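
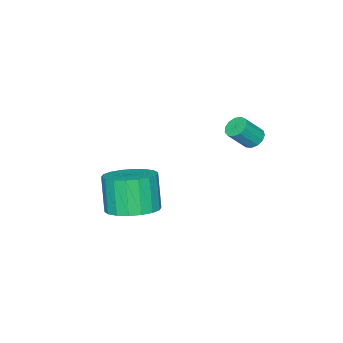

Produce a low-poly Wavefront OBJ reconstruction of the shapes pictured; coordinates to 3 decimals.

v 0.587 1.734 0.825
v 0.818 1.411 0.504
v 1.484 1.063 1.335
v 1.253 1.386 1.655
v 0.965 1.658 0.49
v 1.63 1.31 1.321
v 0.992 1.929 0.582
v 1.657 1.58 1.413
v 0.89 2.138 0.751
v 1.555 1.79 1.582
v 0.692 2.219 0.944
v 1.358 1.87 1.775
v 0.461 2.146 1.098
v 1.127 1.797 1.929
v 0.27 1.942 1.166
v 0.936 1.594 1.997
v 0.18 1.672 1.125
v 0.845 1.324 1.956
v 0.219 1.422 0.989
v 0.884 1.074 1.82
v 0.375 1.271 0.801
v 1.04 0.923 1.631
v 0.598 1.267 0.62
v 1.264 0.919 1.451
v 2.549 -2.495 -3.953
v 3.437 -1.966 -3.578
v 3.04 -2.436 -1.972
v 2.151 -2.965 -2.347
v 3.091 -1.621 -3.563
v 2.693 -2.091 -1.957
v 2.637 -1.449 -3.625
v 2.239 -1.919 -2.019
v 2.165 -1.484 -3.752
v 1.767 -1.954 -2.146
v 1.77 -1.719 -3.919
v 1.372 -2.19 -2.313
v 1.529 -2.108 -4.092
v 1.131 -2.579 -2.487
v 1.49 -2.574 -4.239
v 1.092 -3.044 -2.633
v 1.66 -3.024 -4.328
v 1.263 -3.494 -2.722
v 2.007 -3.369 -4.343
v 1.609 -3.839 -2.737
v 2.461 -3.541 -4.281
v 2.063 -4.011 -2.675
v 2.933 -3.506 -4.154
v 2.535 -3.976 -2.548
v 3.328 -3.27 -3.987
v 2.93 -3.741 -2.381
v 3.569 -2.881 -3.813
v 3.171 -3.352 -2.208
v 3.608 -2.416 -3.667
v 3.21 -2.886 -2.061
f 2 1 5
f 2 5 3
f 3 5 6
f 3 6 4
f 5 1 7
f 5 7 6
f 6 7 8
f 6 8 4
f 7 1 9
f 7 9 8
f 8 9 10
f 8 10 4
f 9 1 11
f 9 11 10
f 10 11 12
f 10 12 4
f 11 1 13
f 11 13 12
f 12 13 14
f 12 14 4
f 13 1 15
f 13 15 14
f 14 15 16
f 14 16 4
f 15 1 17
f 15 17 16
f 16 17 18
f 16 18 4
f 17 1 19
f 17 19 18
f 18 19 20
f 18 20 4
f 19 1 21
f 19 21 20
f 20 21 22
f 20 22 4
f 21 1 23
f 21 23 22
f 22 23 24
f 22 24 4
f 23 1 2
f 23 2 24
f 24 2 3
f 24 3 4
f 26 25 29
f 26 29 27
f 27 29 30
f 27 30 28
f 29 25 31
f 29 31 30
f 30 31 32
f 30 32 28
f 31 25 33
f 31 33 32
f 32 33 34
f 32 34 28
f 33 25 35
f 33 35 34
f 34 35 36
f 34 36 28
f 35 25 37
f 35 37 36
f 36 37 38
f 36 38 28
f 37 25 39
f 37 39 38
f 38 39 40
f 38 40 28
f 39 25 41
f 39 41 40
f 40 41 42
f 40 42 28
f 41 25 43
f 41 43 42
f 42 43 44
f 42 44 28
f 43 25 45
f 43 45 44
f 44 45 46
f 44 46 28
f 45 25 47
f 45 47 46
f 46 47 48
f 46 48 28
f 47 25 49
f 47 49 48
f 48 49 50
f 48 50 28
f 49 25 51
f 49 51 50
f 50 51 52
f 50 52 28
f 51 25 53
f 51 53 52
f 52 53 54
f 52 54 28
f 53 25 26
f 53 26 54
f 54 26 27
f 54 27 28



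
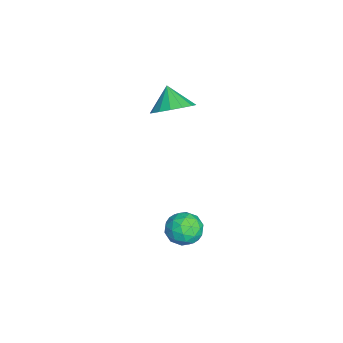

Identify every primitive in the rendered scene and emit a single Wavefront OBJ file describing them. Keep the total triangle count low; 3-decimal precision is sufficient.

v -2.612 2.687 0.181
v -1.881 2.613 0.767
v -3.328 2.413 1.039
v -2.021 3.078 0.798
v -2.32 3.438 0.665
v -2.696 3.597 0.401
v -3.051 3.512 0.079
v -3.288 3.206 -0.216
v -3.344 2.761 -0.405
v -3.204 2.296 -0.436
v -2.905 1.936 -0.303
v -2.528 1.777 -0.039
v -2.174 1.862 0.283
v -1.937 2.168 0.578
v 2.621 3.84 -3.109
v 3.141 3.378 -2.716
v 1.639 3.182 -2.584
v 2.159 2.72 -2.191
v 2.077 3.489 -1.99
v 2.684 3.895 -2.314
v 2.096 2.665 -2.986
v 2.703 3.071 -3.31
v 2.817 2.651 -2.64
v 2.805 3.161 -2.024
v 1.975 3.399 -3.276
v 1.963 3.909 -2.66
v 2.967 3.667 -2.959
v 1.813 2.893 -2.341
v 1.765 3.345 -2.223
v 2.07 3.074 -1.992
v 2.698 3.971 -2.722
v 3.004 3.699 -2.491
v 2.378 3.764 -2.065
v 1.776 2.861 -2.809
v 2.082 2.589 -2.578
v 2.71 3.486 -3.308
v 3.015 3.215 -3.077
v 2.402 2.796 -3.235
v 3.082 2.968 -2.683
v 2.505 2.581 -2.374
v 2.468 2.549 -2.841
v 2.825 2.788 -3.032
v 3.075 3.267 -2.321
v 2.498 2.881 -2.013
v 2.45 3.333 -1.894
v 2.806 3.571 -2.085
v 2.884 2.84 -2.276
v 2.282 3.679 -3.287
v 1.705 3.293 -2.979
v 1.974 2.989 -3.215
v 2.33 3.227 -3.406
v 2.275 3.979 -2.926
v 1.698 3.592 -2.617
v 1.955 3.772 -2.268
v 2.312 4.011 -2.459
v 1.896 3.72 -3.024
f 2 1 4
f 2 4 3
f 4 1 5
f 4 5 3
f 5 1 6
f 5 6 3
f 6 1 7
f 6 7 3
f 7 1 8
f 7 8 3
f 8 1 9
f 8 9 3
f 9 1 10
f 9 10 3
f 10 1 11
f 10 11 3
f 11 1 12
f 11 12 3
f 12 1 13
f 12 13 3
f 13 1 14
f 13 14 3
f 14 1 2
f 14 2 3
f 15 52 31
f 52 26 55
f 31 55 20
f 52 55 31
f 15 31 27
f 31 20 32
f 27 32 16
f 31 32 27
f 15 27 36
f 27 16 37
f 36 37 22
f 27 37 36
f 15 36 48
f 36 22 51
f 48 51 25
f 36 51 48
f 15 48 52
f 48 25 56
f 52 56 26
f 48 56 52
f 16 32 43
f 32 20 46
f 43 46 24
f 32 46 43
f 20 55 33
f 55 26 54
f 33 54 19
f 55 54 33
f 26 56 53
f 56 25 49
f 53 49 17
f 56 49 53
f 25 51 50
f 51 22 38
f 50 38 21
f 51 38 50
f 22 37 42
f 37 16 39
f 42 39 23
f 37 39 42
f 18 44 30
f 44 24 45
f 30 45 19
f 44 45 30
f 18 30 28
f 30 19 29
f 28 29 17
f 30 29 28
f 18 28 35
f 28 17 34
f 35 34 21
f 28 34 35
f 18 35 40
f 35 21 41
f 40 41 23
f 35 41 40
f 18 40 44
f 40 23 47
f 44 47 24
f 40 47 44
f 19 45 33
f 45 24 46
f 33 46 20
f 45 46 33
f 17 29 53
f 29 19 54
f 53 54 26
f 29 54 53
f 21 34 50
f 34 17 49
f 50 49 25
f 34 49 50
f 23 41 42
f 41 21 38
f 42 38 22
f 41 38 42
f 24 47 43
f 47 23 39
f 43 39 16
f 47 39 43



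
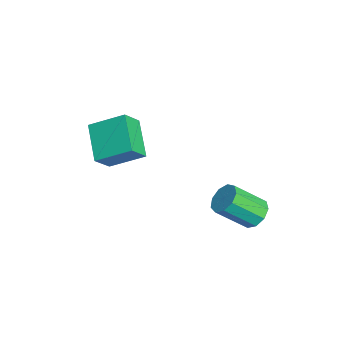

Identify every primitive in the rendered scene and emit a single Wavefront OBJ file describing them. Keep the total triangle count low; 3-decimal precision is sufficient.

v 2.921 3.213 0.3
v 3.621 3.098 0.172
v 3.618 1.832 1.292
v 2.919 1.947 1.42
v 3.568 3.422 0.539
v 3.565 2.157 1.658
v 3.212 3.649 0.794
v 3.21 2.383 1.913
v 2.721 3.671 0.818
v 2.718 2.406 1.938
v 2.323 3.479 0.6
v 2.321 2.214 1.72
v 2.206 3.163 0.241
v 2.203 1.897 1.361
v 2.423 2.869 -0.089
v 2.42 1.604 1.03
v 2.873 2.737 -0.238
v 2.87 1.471 0.882
v 3.346 2.827 -0.135
v 3.343 1.561 0.985
v -2.967 -1.962 1.261
v -2.539 -0.525 2.062
v -1.359 -1.909 0.307
v -0.931 -0.472 1.108
v -2.429 -2.608 2.132
v -2.001 -1.171 2.933
v -0.821 -2.555 1.178
v -0.393 -1.118 1.979
f 2 1 5
f 2 5 3
f 3 5 6
f 3 6 4
f 5 1 7
f 5 7 6
f 6 7 8
f 6 8 4
f 7 1 9
f 7 9 8
f 8 9 10
f 8 10 4
f 9 1 11
f 9 11 10
f 10 11 12
f 10 12 4
f 11 1 13
f 11 13 12
f 12 13 14
f 12 14 4
f 13 1 15
f 13 15 14
f 14 15 16
f 14 16 4
f 15 1 17
f 15 17 16
f 16 17 18
f 16 18 4
f 17 1 19
f 17 19 18
f 18 19 20
f 18 20 4
f 19 1 2
f 19 2 20
f 20 2 3
f 20 3 4
f 22 24 21
f 25 22 21
f 21 24 23
f 23 25 21
f 22 28 24
f 26 22 25
f 26 28 22
f 24 28 23
f 27 25 23
f 23 28 27
f 27 26 25
f 28 26 27



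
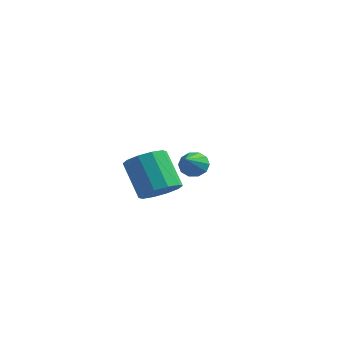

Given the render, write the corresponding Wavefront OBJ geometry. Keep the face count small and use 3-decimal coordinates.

v -0.793 2.787 -2.478
v -0.079 2.787 -2.791
v -0.287 1.173 -1.322
v -0.071 3.07 -2.401
v -0.338 3.244 -2.04
v -0.78 3.244 -1.846
v -1.227 3.07 -1.894
v -1.508 2.787 -2.165
v -1.516 2.505 -2.556
v -1.249 2.33 -2.917
v -0.807 2.33 -3.11
v -0.36 2.505 -3.062
v 1.341 -3.55 -1.073
v 2.188 -3.369 -0.479
v 0.926 -2.729 1.126
v 0.079 -2.91 0.533
v 2.051 -2.824 -0.804
v 0.788 -2.184 0.801
v 1.642 -2.557 -1.232
v 0.38 -1.917 0.373
v 1.119 -2.669 -1.599
v -0.143 -2.029 0.006
v 0.681 -3.118 -1.765
v -0.582 -2.478 -0.16
v 0.494 -3.731 -1.666
v -0.768 -3.091 -0.061
v 0.632 -4.276 -1.341
v -0.631 -3.636 0.264
v 1.04 -4.543 -0.913
v -0.222 -3.903 0.692
v 1.563 -4.431 -0.546
v 0.301 -3.791 1.059
v 2.002 -3.982 -0.38
v 0.739 -3.342 1.225
f 2 1 4
f 2 4 3
f 4 1 5
f 4 5 3
f 5 1 6
f 5 6 3
f 6 1 7
f 6 7 3
f 7 1 8
f 7 8 3
f 8 1 9
f 8 9 3
f 9 1 10
f 9 10 3
f 10 1 11
f 10 11 3
f 11 1 12
f 11 12 3
f 12 1 2
f 12 2 3
f 14 13 17
f 14 17 15
f 15 17 18
f 15 18 16
f 17 13 19
f 17 19 18
f 18 19 20
f 18 20 16
f 19 13 21
f 19 21 20
f 20 21 22
f 20 22 16
f 21 13 23
f 21 23 22
f 22 23 24
f 22 24 16
f 23 13 25
f 23 25 24
f 24 25 26
f 24 26 16
f 25 13 27
f 25 27 26
f 26 27 28
f 26 28 16
f 27 13 29
f 27 29 28
f 28 29 30
f 28 30 16
f 29 13 31
f 29 31 30
f 30 31 32
f 30 32 16
f 31 13 33
f 31 33 32
f 32 33 34
f 32 34 16
f 33 13 14
f 33 14 34
f 34 14 15
f 34 15 16



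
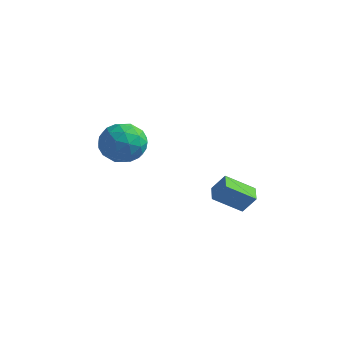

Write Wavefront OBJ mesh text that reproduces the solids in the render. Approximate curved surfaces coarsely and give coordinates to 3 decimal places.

v 0.324 -1.935 1.827
v 0.888 -1.712 2.671
v 1.246 -0.974 0.958
v 1.81 -0.751 1.803
v 0.89 -2.649 1.637
v 1.454 -2.426 2.482
v 1.812 -1.688 0.769
v 2.376 -1.465 1.613
v -4.887 -2.814 3.665
v -4.125 -2.036 3.217
v -3.435 -3.844 4.343
v -2.673 -3.066 3.895
v -3.359 -2.763 4.802
v -4.256 -2.126 4.384
v -3.304 -3.754 3.176
v -4.201 -3.117 2.758
v -3.147 -2.617 2.914
v -3.181 -2.004 3.919
v -4.379 -3.876 3.641
v -4.413 -3.263 4.646
v -4.634 -2.334 3.382
v -2.926 -3.546 4.178
v -3.329 -3.367 4.712
v -2.882 -2.91 4.448
v -4.711 -2.387 4.067
v -4.263 -1.93 3.804
v -3.812 -2.357 4.736
v -3.297 -3.95 3.756
v -2.849 -3.493 3.493
v -4.678 -2.97 3.112
v -4.231 -2.513 2.848
v -3.748 -3.523 2.824
v -3.611 -2.219 2.94
v -2.757 -2.824 3.339
v -3.128 -3.229 2.916
v -3.655 -2.855 2.67
v -3.631 -1.858 3.531
v -2.777 -2.464 3.929
v -3.18 -2.286 4.463
v -3.708 -1.911 4.217
v -3.056 -2.2 3.353
v -4.783 -3.416 3.631
v -3.929 -4.022 4.029
v -3.852 -3.969 3.343
v -4.38 -3.594 3.097
v -4.803 -3.056 4.221
v -3.949 -3.661 4.62
v -3.905 -3.025 4.89
v -4.432 -2.651 4.644
v -4.504 -3.68 4.207
f 2 4 1
f 5 2 1
f 1 4 3
f 3 5 1
f 2 8 4
f 6 2 5
f 6 8 2
f 4 8 3
f 7 5 3
f 3 8 7
f 7 6 5
f 8 6 7
f 9 46 25
f 46 20 49
f 25 49 14
f 46 49 25
f 9 25 21
f 25 14 26
f 21 26 10
f 25 26 21
f 9 21 30
f 21 10 31
f 30 31 16
f 21 31 30
f 9 30 42
f 30 16 45
f 42 45 19
f 30 45 42
f 9 42 46
f 42 19 50
f 46 50 20
f 42 50 46
f 10 26 37
f 26 14 40
f 37 40 18
f 26 40 37
f 14 49 27
f 49 20 48
f 27 48 13
f 49 48 27
f 20 50 47
f 50 19 43
f 47 43 11
f 50 43 47
f 19 45 44
f 45 16 32
f 44 32 15
f 45 32 44
f 16 31 36
f 31 10 33
f 36 33 17
f 31 33 36
f 12 38 24
f 38 18 39
f 24 39 13
f 38 39 24
f 12 24 22
f 24 13 23
f 22 23 11
f 24 23 22
f 12 22 29
f 22 11 28
f 29 28 15
f 22 28 29
f 12 29 34
f 29 15 35
f 34 35 17
f 29 35 34
f 12 34 38
f 34 17 41
f 38 41 18
f 34 41 38
f 13 39 27
f 39 18 40
f 27 40 14
f 39 40 27
f 11 23 47
f 23 13 48
f 47 48 20
f 23 48 47
f 15 28 44
f 28 11 43
f 44 43 19
f 28 43 44
f 17 35 36
f 35 15 32
f 36 32 16
f 35 32 36
f 18 41 37
f 41 17 33
f 37 33 10
f 41 33 37



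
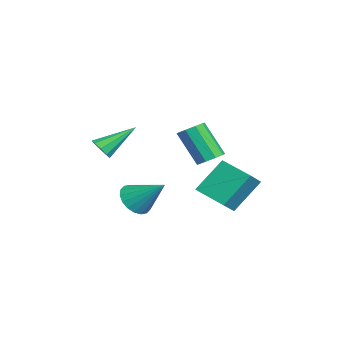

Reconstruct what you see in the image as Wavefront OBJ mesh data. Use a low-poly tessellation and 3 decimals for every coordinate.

v 0.105 -3.406 0.021
v 0.719 -3.133 -0.082
v -0.425 -1.754 1.239
v 0.423 -2.987 -0.41
v -0.022 -3.037 -0.535
v -0.408 -3.26 -0.4
v -0.553 -3.552 -0.068
v -0.39 -3.775 0.306
v 0.004 -3.826 0.547
v 0.446 -3.68 0.542
v 0.728 -3.407 0.294
v -1.421 1.848 -1.266
v -0.725 1.567 -1.147
v -1.422 0.612 0.684
v -2.119 0.892 0.566
v -0.77 2.033 -0.921
v -1.467 1.078 0.91
v -1.12 2.412 -0.856
v -1.817 1.457 0.975
v -1.61 2.527 -0.983
v -2.308 1.572 0.848
v -2.013 2.324 -1.242
v -2.71 1.369 0.589
v -2.138 1.898 -1.512
v -2.836 0.943 0.319
v -1.928 1.449 -1.667
v -2.626 0.493 0.164
v -1.481 1.186 -1.634
v -2.179 0.23 0.197
v -1.006 1.232 -1.428
v -1.703 0.277 0.403
v 0.301 1.531 -2.968
v 1.256 0.979 -2.19
v -0.289 2.814 -1.334
v 0.666 2.262 -0.556
v 1.474 2.778 -3.524
v 2.429 2.226 -2.746
v 0.884 4.061 -1.89
v 1.839 3.509 -1.112
v 2.305 -1.822 -2.376
v 3.135 -1.904 -2.852
v 3.155 -0.498 -1.124
v 2.939 -1.584 -3.057
v 2.617 -1.312 -3.127
v 2.234 -1.14 -3.048
v 1.865 -1.103 -2.836
v 1.583 -1.209 -2.533
v 1.444 -1.436 -2.199
v 1.476 -1.739 -1.9
v 1.671 -2.059 -1.695
v 1.993 -2.332 -1.625
v 2.376 -2.503 -1.704
v 2.745 -2.54 -1.916
v 3.027 -2.434 -2.219
v 3.166 -2.207 -2.553
f 2 1 4
f 2 4 3
f 4 1 5
f 4 5 3
f 5 1 6
f 5 6 3
f 6 1 7
f 6 7 3
f 7 1 8
f 7 8 3
f 8 1 9
f 8 9 3
f 9 1 10
f 9 10 3
f 10 1 11
f 10 11 3
f 11 1 2
f 11 2 3
f 13 12 16
f 13 16 14
f 14 16 17
f 14 17 15
f 16 12 18
f 16 18 17
f 17 18 19
f 17 19 15
f 18 12 20
f 18 20 19
f 19 20 21
f 19 21 15
f 20 12 22
f 20 22 21
f 21 22 23
f 21 23 15
f 22 12 24
f 22 24 23
f 23 24 25
f 23 25 15
f 24 12 26
f 24 26 25
f 25 26 27
f 25 27 15
f 26 12 28
f 26 28 27
f 27 28 29
f 27 29 15
f 28 12 30
f 28 30 29
f 29 30 31
f 29 31 15
f 30 12 13
f 30 13 31
f 31 13 14
f 31 14 15
f 33 35 32
f 36 33 32
f 32 35 34
f 34 36 32
f 33 39 35
f 37 33 36
f 37 39 33
f 35 39 34
f 38 36 34
f 34 39 38
f 38 37 36
f 39 37 38
f 41 40 43
f 41 43 42
f 43 40 44
f 43 44 42
f 44 40 45
f 44 45 42
f 45 40 46
f 45 46 42
f 46 40 47
f 46 47 42
f 47 40 48
f 47 48 42
f 48 40 49
f 48 49 42
f 49 40 50
f 49 50 42
f 50 40 51
f 50 51 42
f 51 40 52
f 51 52 42
f 52 40 53
f 52 53 42
f 53 40 54
f 53 54 42
f 54 40 55
f 54 55 42
f 55 40 41
f 55 41 42



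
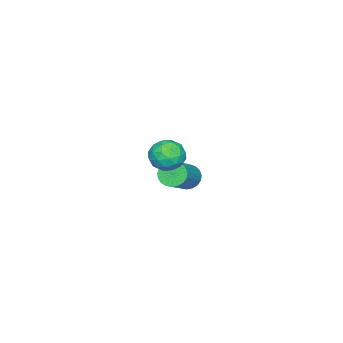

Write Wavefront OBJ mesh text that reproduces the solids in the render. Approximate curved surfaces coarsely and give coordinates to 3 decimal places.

v -2.422 -2.493 -4.521
v -2.039 -2.864 -5.019
v -0.416 -2.699 -3.898
v -0.798 -2.327 -3.399
v -2.004 -2.578 -5.113
v -0.38 -2.412 -3.992
v -2.04 -2.276 -5.105
v -0.417 -2.111 -3.983
v -2.143 -2.013 -4.995
v -0.52 -1.847 -3.873
v -2.294 -1.832 -4.803
v -0.67 -1.667 -3.682
v -2.467 -1.765 -4.563
v -0.843 -1.6 -3.441
v -2.632 -1.824 -4.315
v -1.008 -1.659 -3.194
v -2.761 -1.999 -4.103
v -1.137 -1.834 -2.981
v -2.831 -2.259 -3.963
v -1.207 -2.094 -2.841
v -2.83 -2.56 -3.92
v -1.207 -2.394 -2.798
v -2.759 -2.848 -3.98
v -1.136 -2.683 -2.858
v -2.63 -3.076 -4.134
v -1.006 -2.911 -3.012
v -2.464 -3.202 -4.355
v -0.841 -3.037 -3.233
v -2.291 -3.206 -4.604
v -0.668 -3.041 -3.483
v -2.141 -3.086 -4.84
v -0.518 -2.921 -3.718
v 3.676 0.651 1.586
v 4.223 0.76 0.914
v 3.317 -0.62 1.086
v 3.864 -0.511 0.414
v 4.18 -0.617 1.221
v 4.401 0.168 1.53
v 3.139 -0.028 0.47
v 3.36 0.757 0.779
v 3.89 0.341 0.225
v 4.534 -0.023 0.689
v 3.006 0.163 1.311
v 3.65 -0.201 1.775
v 3.981 0.817 1.294
v 3.559 -0.677 0.706
v 3.745 -0.74 1.181
v 4.066 -0.675 0.786
v 4.086 0.469 1.656
v 4.407 0.534 1.261
v 4.382 -0.276 1.441
v 3.133 -0.394 0.739
v 3.454 -0.329 0.344
v 3.474 0.815 1.214
v 3.795 0.88 0.819
v 3.158 0.416 0.559
v 4.107 0.635 0.494
v 3.896 -0.112 0.2
v 3.47 0.171 0.233
v 3.6 0.633 0.414
v 4.485 0.421 0.767
v 4.274 -0.326 0.473
v 4.46 -0.389 0.947
v 4.59 0.073 1.128
v 4.29 0.174 0.361
v 3.266 0.466 1.527
v 3.055 -0.281 1.233
v 2.95 0.067 0.872
v 3.08 0.529 1.053
v 3.644 0.252 1.8
v 3.433 -0.495 1.506
v 3.94 -0.493 1.586
v 4.07 -0.031 1.767
v 3.25 -0.034 1.639
f 2 1 5
f 2 5 3
f 3 5 6
f 3 6 4
f 5 1 7
f 5 7 6
f 6 7 8
f 6 8 4
f 7 1 9
f 7 9 8
f 8 9 10
f 8 10 4
f 9 1 11
f 9 11 10
f 10 11 12
f 10 12 4
f 11 1 13
f 11 13 12
f 12 13 14
f 12 14 4
f 13 1 15
f 13 15 14
f 14 15 16
f 14 16 4
f 15 1 17
f 15 17 16
f 16 17 18
f 16 18 4
f 17 1 19
f 17 19 18
f 18 19 20
f 18 20 4
f 19 1 21
f 19 21 20
f 20 21 22
f 20 22 4
f 21 1 23
f 21 23 22
f 22 23 24
f 22 24 4
f 23 1 25
f 23 25 24
f 24 25 26
f 24 26 4
f 25 1 27
f 25 27 26
f 26 27 28
f 26 28 4
f 27 1 29
f 27 29 28
f 28 29 30
f 28 30 4
f 29 1 31
f 29 31 30
f 30 31 32
f 30 32 4
f 31 1 2
f 31 2 32
f 32 2 3
f 32 3 4
f 33 70 49
f 70 44 73
f 49 73 38
f 70 73 49
f 33 49 45
f 49 38 50
f 45 50 34
f 49 50 45
f 33 45 54
f 45 34 55
f 54 55 40
f 45 55 54
f 33 54 66
f 54 40 69
f 66 69 43
f 54 69 66
f 33 66 70
f 66 43 74
f 70 74 44
f 66 74 70
f 34 50 61
f 50 38 64
f 61 64 42
f 50 64 61
f 38 73 51
f 73 44 72
f 51 72 37
f 73 72 51
f 44 74 71
f 74 43 67
f 71 67 35
f 74 67 71
f 43 69 68
f 69 40 56
f 68 56 39
f 69 56 68
f 40 55 60
f 55 34 57
f 60 57 41
f 55 57 60
f 36 62 48
f 62 42 63
f 48 63 37
f 62 63 48
f 36 48 46
f 48 37 47
f 46 47 35
f 48 47 46
f 36 46 53
f 46 35 52
f 53 52 39
f 46 52 53
f 36 53 58
f 53 39 59
f 58 59 41
f 53 59 58
f 36 58 62
f 58 41 65
f 62 65 42
f 58 65 62
f 37 63 51
f 63 42 64
f 51 64 38
f 63 64 51
f 35 47 71
f 47 37 72
f 71 72 44
f 47 72 71
f 39 52 68
f 52 35 67
f 68 67 43
f 52 67 68
f 41 59 60
f 59 39 56
f 60 56 40
f 59 56 60
f 42 65 61
f 65 41 57
f 61 57 34
f 65 57 61



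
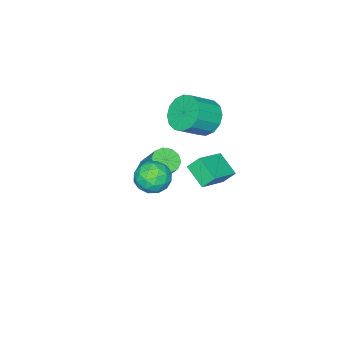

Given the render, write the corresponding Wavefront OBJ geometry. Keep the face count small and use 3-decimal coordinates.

v 0.295 -0.013 1.535
v 0.639 0.496 1.122
v 0.869 1.582 2.652
v 0.525 1.073 3.065
v 0.192 0.592 1.121
v 0.422 1.678 2.651
v -0.216 0.457 1.278
v 0.014 1.543 2.808
v -0.429 0.142 1.534
v -0.198 1.229 3.063
v -0.365 -0.231 1.789
v -0.135 0.855 3.319
v -0.049 -0.522 1.948
v 0.181 0.564 3.478
v 0.398 -0.618 1.949
v 0.628 0.468 3.479
v 0.806 -0.483 1.792
v 1.036 0.603 3.322
v 1.018 -0.169 1.537
v 1.249 0.918 3.066
v 0.955 0.205 1.281
v 1.185 1.291 2.811
v -3.938 0.075 -0.586
v -4.264 0.598 0.137
v -3.626 1.268 -1.309
v -3.952 1.792 -0.587
v -2.248 0.088 0.167
v -2.574 0.612 0.889
v -1.936 1.282 -0.557
v -2.262 1.805 0.166
v 2.564 3.009 3.993
v 3.067 2.68 3.262
v 2.593 1.62 4.638
v 3.096 1.291 3.907
v 3.488 1.904 4.513
v 3.469 2.762 4.115
v 2.191 1.538 3.785
v 2.172 2.396 3.387
v 2.836 1.771 3.134
v 3.638 1.997 3.583
v 2.022 2.303 4.317
v 2.824 2.529 4.766
v 2.813 2.966 3.571
v 2.847 1.334 4.329
v 3.077 1.694 4.685
v 3.373 1.5 4.255
v 3.049 3.014 4.072
v 3.345 2.821 3.642
v 3.592 2.365 4.378
v 2.315 1.479 4.258
v 2.611 1.286 3.828
v 2.287 2.8 3.645
v 2.583 2.606 3.215
v 2.068 1.935 3.522
v 2.973 2.239 3.066
v 2.99 1.423 3.445
v 2.458 1.568 3.373
v 2.447 2.072 3.139
v 3.444 2.372 3.33
v 3.461 1.555 3.709
v 3.691 1.915 4.065
v 3.68 2.42 3.831
v 3.308 1.837 3.255
v 2.199 2.745 4.191
v 2.216 1.928 4.57
v 1.98 1.88 4.069
v 1.969 2.385 3.835
v 2.67 2.877 4.455
v 2.687 2.061 4.834
v 3.213 2.228 4.761
v 3.202 2.732 4.527
v 2.352 2.463 4.645
v -3.261 0.45 3.441
v -2.816 -0.066 2.603
v -1.595 -0.505 3.52
v -2.039 0.01 4.359
v -2.611 0.454 2.578
v -1.39 0.015 3.496
v -2.58 0.972 2.785
v -1.359 0.533 3.703
v -2.732 1.351 3.168
v -1.51 0.911 4.086
v -3.025 1.488 3.624
v -1.803 1.048 4.542
v -3.381 1.346 4.031
v -2.16 0.907 4.949
v -3.705 0.965 4.28
v -2.484 0.526 5.197
v -3.91 0.445 4.304
v -2.689 0.006 5.222
v -3.941 -0.073 4.097
v -2.72 -0.512 5.015
v -3.79 -0.451 3.714
v -2.568 -0.891 4.632
v -3.497 -0.588 3.258
v -2.275 -1.028 4.176
v -3.14 -0.447 2.851
v -1.919 -0.886 3.769
f 2 1 5
f 2 5 3
f 3 5 6
f 3 6 4
f 5 1 7
f 5 7 6
f 6 7 8
f 6 8 4
f 7 1 9
f 7 9 8
f 8 9 10
f 8 10 4
f 9 1 11
f 9 11 10
f 10 11 12
f 10 12 4
f 11 1 13
f 11 13 12
f 12 13 14
f 12 14 4
f 13 1 15
f 13 15 14
f 14 15 16
f 14 16 4
f 15 1 17
f 15 17 16
f 16 17 18
f 16 18 4
f 17 1 19
f 17 19 18
f 18 19 20
f 18 20 4
f 19 1 21
f 19 21 20
f 20 21 22
f 20 22 4
f 21 1 2
f 21 2 22
f 22 2 3
f 22 3 4
f 24 26 23
f 27 24 23
f 23 26 25
f 25 27 23
f 24 30 26
f 28 24 27
f 28 30 24
f 26 30 25
f 29 27 25
f 25 30 29
f 29 28 27
f 30 28 29
f 31 68 47
f 68 42 71
f 47 71 36
f 68 71 47
f 31 47 43
f 47 36 48
f 43 48 32
f 47 48 43
f 31 43 52
f 43 32 53
f 52 53 38
f 43 53 52
f 31 52 64
f 52 38 67
f 64 67 41
f 52 67 64
f 31 64 68
f 64 41 72
f 68 72 42
f 64 72 68
f 32 48 59
f 48 36 62
f 59 62 40
f 48 62 59
f 36 71 49
f 71 42 70
f 49 70 35
f 71 70 49
f 42 72 69
f 72 41 65
f 69 65 33
f 72 65 69
f 41 67 66
f 67 38 54
f 66 54 37
f 67 54 66
f 38 53 58
f 53 32 55
f 58 55 39
f 53 55 58
f 34 60 46
f 60 40 61
f 46 61 35
f 60 61 46
f 34 46 44
f 46 35 45
f 44 45 33
f 46 45 44
f 34 44 51
f 44 33 50
f 51 50 37
f 44 50 51
f 34 51 56
f 51 37 57
f 56 57 39
f 51 57 56
f 34 56 60
f 56 39 63
f 60 63 40
f 56 63 60
f 35 61 49
f 61 40 62
f 49 62 36
f 61 62 49
f 33 45 69
f 45 35 70
f 69 70 42
f 45 70 69
f 37 50 66
f 50 33 65
f 66 65 41
f 50 65 66
f 39 57 58
f 57 37 54
f 58 54 38
f 57 54 58
f 40 63 59
f 63 39 55
f 59 55 32
f 63 55 59
f 74 73 77
f 74 77 75
f 75 77 78
f 75 78 76
f 77 73 79
f 77 79 78
f 78 79 80
f 78 80 76
f 79 73 81
f 79 81 80
f 80 81 82
f 80 82 76
f 81 73 83
f 81 83 82
f 82 83 84
f 82 84 76
f 83 73 85
f 83 85 84
f 84 85 86
f 84 86 76
f 85 73 87
f 85 87 86
f 86 87 88
f 86 88 76
f 87 73 89
f 87 89 88
f 88 89 90
f 88 90 76
f 89 73 91
f 89 91 90
f 90 91 92
f 90 92 76
f 91 73 93
f 91 93 92
f 92 93 94
f 92 94 76
f 93 73 95
f 93 95 94
f 94 95 96
f 94 96 76
f 95 73 97
f 95 97 96
f 96 97 98
f 96 98 76
f 97 73 74
f 97 74 98
f 98 74 75
f 98 75 76



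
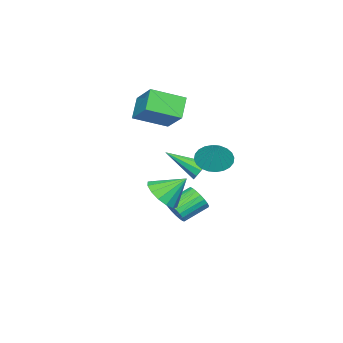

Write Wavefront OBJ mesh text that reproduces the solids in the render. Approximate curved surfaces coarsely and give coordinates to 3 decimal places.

v -3.474 -4.548 2.67
v -2.657 -3.169 3.849
v -4.765 -3.143 1.921
v -3.948 -1.764 3.1
v -2.492 -4.216 1.6
v -1.675 -2.837 2.779
v -3.783 -2.811 0.851
v -2.966 -1.432 2.03
v -0.083 1.467 -0.052
v 0.132 1.177 -0.639
v 0.423 -0.307 1.012
v 0.464 1.378 -0.462
v 0.587 1.613 -0.128
v 0.454 1.792 0.235
v 0.115 1.848 0.489
v -0.299 1.758 0.536
v -0.631 1.557 0.359
v -0.753 1.322 0.025
v -0.62 1.143 -0.338
v -0.282 1.087 -0.592
v 2.533 0.855 -0.86
v 3.314 1.562 -1.1
v 1.947 1.885 0.26
v 2.891 1.692 -1.441
v 2.373 1.598 -1.627
v 1.897 1.306 -1.607
v 1.591 0.892 -1.387
v 1.538 0.469 -1.026
v 1.752 0.149 -0.62
v 2.175 0.019 -0.278
v 2.694 0.112 -0.093
v 3.17 0.405 -0.113
v 3.475 0.819 -0.333
v 3.528 1.242 -0.694
v -1.211 -0.782 -3.928
v -0.722 -0.648 -3.284
v -1.919 0.096 -2.528
v -2.409 -0.038 -3.172
v -0.668 -0.37 -3.473
v -1.865 0.375 -2.717
v -0.708 -0.163 -3.741
v -1.905 0.582 -2.985
v -0.835 -0.063 -4.041
v -2.032 0.682 -3.285
v -1.027 -0.087 -4.322
v -2.225 0.658 -3.566
v -1.251 -0.232 -4.534
v -2.449 0.513 -3.778
v -1.469 -0.472 -4.642
v -2.666 0.273 -3.886
v -1.641 -0.765 -4.626
v -2.839 -0.02 -3.87
v -1.74 -1.062 -4.489
v -2.937 -0.317 -3.734
v -1.747 -1.31 -4.256
v -2.944 -0.565 -3.5
v -1.661 -1.467 -3.966
v -2.858 -0.722 -3.21
v -1.498 -1.506 -3.669
v -2.695 -0.761 -2.913
v -1.285 -1.419 -3.417
v -2.482 -0.674 -2.661
v -1.059 -1.223 -3.253
v -2.257 -0.478 -2.497
v -0.86 -0.95 -3.206
v -2.057 -0.205 -2.45
v 1.189 2.983 1.603
v 1.972 2.441 1.374
v 1.951 3.537 2.897
v 2.05 2.766 1.189
v 1.997 3.124 1.067
v 1.821 3.461 1.027
v 1.549 3.726 1.074
v 1.221 3.877 1.202
v 0.889 3.892 1.391
v 0.603 3.769 1.612
v 0.406 3.526 1.832
v 0.328 3.201 2.018
v 0.381 2.842 2.14
v 0.557 2.505 2.18
v 0.83 2.241 2.133
v 1.157 2.09 2.005
v 1.489 2.075 1.816
v 1.775 2.198 1.594
f 2 4 1
f 5 2 1
f 1 4 3
f 3 5 1
f 2 8 4
f 6 2 5
f 6 8 2
f 4 8 3
f 7 5 3
f 3 8 7
f 7 6 5
f 8 6 7
f 10 9 12
f 10 12 11
f 12 9 13
f 12 13 11
f 13 9 14
f 13 14 11
f 14 9 15
f 14 15 11
f 15 9 16
f 15 16 11
f 16 9 17
f 16 17 11
f 17 9 18
f 17 18 11
f 18 9 19
f 18 19 11
f 19 9 20
f 19 20 11
f 20 9 10
f 20 10 11
f 22 21 24
f 22 24 23
f 24 21 25
f 24 25 23
f 25 21 26
f 25 26 23
f 26 21 27
f 26 27 23
f 27 21 28
f 27 28 23
f 28 21 29
f 28 29 23
f 29 21 30
f 29 30 23
f 30 21 31
f 30 31 23
f 31 21 32
f 31 32 23
f 32 21 33
f 32 33 23
f 33 21 34
f 33 34 23
f 34 21 22
f 34 22 23
f 36 35 39
f 36 39 37
f 37 39 40
f 37 40 38
f 39 35 41
f 39 41 40
f 40 41 42
f 40 42 38
f 41 35 43
f 41 43 42
f 42 43 44
f 42 44 38
f 43 35 45
f 43 45 44
f 44 45 46
f 44 46 38
f 45 35 47
f 45 47 46
f 46 47 48
f 46 48 38
f 47 35 49
f 47 49 48
f 48 49 50
f 48 50 38
f 49 35 51
f 49 51 50
f 50 51 52
f 50 52 38
f 51 35 53
f 51 53 52
f 52 53 54
f 52 54 38
f 53 35 55
f 53 55 54
f 54 55 56
f 54 56 38
f 55 35 57
f 55 57 56
f 56 57 58
f 56 58 38
f 57 35 59
f 57 59 58
f 58 59 60
f 58 60 38
f 59 35 61
f 59 61 60
f 60 61 62
f 60 62 38
f 61 35 63
f 61 63 62
f 62 63 64
f 62 64 38
f 63 35 65
f 63 65 64
f 64 65 66
f 64 66 38
f 65 35 36
f 65 36 66
f 66 36 37
f 66 37 38
f 68 67 70
f 68 70 69
f 70 67 71
f 70 71 69
f 71 67 72
f 71 72 69
f 72 67 73
f 72 73 69
f 73 67 74
f 73 74 69
f 74 67 75
f 74 75 69
f 75 67 76
f 75 76 69
f 76 67 77
f 76 77 69
f 77 67 78
f 77 78 69
f 78 67 79
f 78 79 69
f 79 67 80
f 79 80 69
f 80 67 81
f 80 81 69
f 81 67 82
f 81 82 69
f 82 67 83
f 82 83 69
f 83 67 84
f 83 84 69
f 84 67 68
f 84 68 69



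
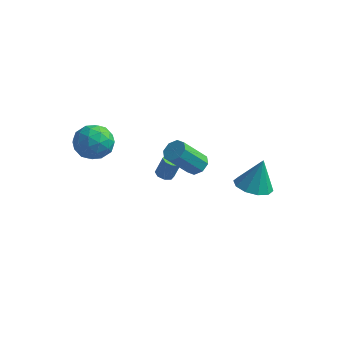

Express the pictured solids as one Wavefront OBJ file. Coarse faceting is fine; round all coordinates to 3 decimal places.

v -2.163 -2.522 2.589
v -1.176 -2.847 2.652
v -2.684 -3.973 3.268
v -1.697 -4.298 3.331
v -2.028 -3.521 3.939
v -1.707 -2.624 3.519
v -2.153 -4.196 2.401
v -1.832 -3.299 1.981
v -1.17 -3.882 2.535
v -1.093 -3.464 3.486
v -2.767 -3.356 2.434
v -2.69 -2.938 3.385
v -1.624 -2.557 2.561
v -2.236 -4.263 3.359
v -2.431 -3.806 3.717
v -1.851 -3.997 3.753
v -1.936 -2.426 3.071
v -1.356 -2.617 3.107
v -1.856 -3.013 3.864
v -2.504 -4.203 2.813
v -1.924 -4.394 2.849
v -2.009 -2.823 2.167
v -1.429 -3.014 2.203
v -2.004 -3.807 2.056
v -1.04 -3.356 2.529
v -1.346 -4.209 2.928
v -1.615 -4.149 2.382
v -1.426 -3.622 2.135
v -0.995 -3.111 3.088
v -1.301 -3.964 3.487
v -1.496 -3.507 3.844
v -1.307 -2.98 3.598
v -0.991 -3.719 3.019
v -2.559 -2.856 2.433
v -2.865 -3.709 2.832
v -2.553 -3.84 2.322
v -2.364 -3.313 2.076
v -2.514 -2.611 2.992
v -2.82 -3.464 3.391
v -2.434 -3.198 3.785
v -2.245 -2.671 3.538
v -2.869 -3.101 2.901
v -1.44 2.901 -3.751
v -1.008 3.11 -3.922
v -0.648 3.269 -2.821
v -1.08 3.059 -2.649
v -1.29 3.374 -3.868
v -0.93 3.533 -2.766
v -1.661 3.36 -3.745
v -1.3 3.519 -2.643
v -1.902 3.078 -3.626
v -1.541 3.237 -2.524
v -1.872 2.691 -3.579
v -1.512 2.85 -2.478
v -1.59 2.427 -3.634
v -1.23 2.586 -2.532
v -1.22 2.441 -3.757
v -0.859 2.6 -2.655
v -0.979 2.723 -3.876
v -0.618 2.882 -2.774
v 0.846 1.861 -1.446
v 1.449 1.818 -1.157
v 0.677 0.856 0.314
v 0.074 0.899 0.026
v 1.193 2.24 -1.016
v 0.422 1.277 0.456
v 0.734 2.439 -1.126
v -0.038 1.477 0.345
v 0.34 2.3 -1.423
v -0.431 1.338 0.048
v 0.243 1.904 -1.734
v -0.529 0.942 -0.263
v 0.498 1.483 -1.876
v -0.273 0.52 -0.404
v 0.958 1.283 -1.765
v 0.186 0.321 -0.294
v 1.351 1.422 -1.468
v 0.58 0.46 0.003
v 3.575 2.478 -2.538
v 4.52 2.74 -2.779
v 3.885 2.922 -0.842
v 4.158 3.244 -2.845
v 3.573 3.455 -2.793
v 2.989 3.294 -2.644
v 2.629 2.821 -2.455
v 2.63 2.217 -2.297
v 2.992 1.713 -2.231
v 3.577 1.501 -2.283
v 4.161 1.663 -2.432
v 4.522 2.136 -2.621
f 1 38 17
f 38 12 41
f 17 41 6
f 38 41 17
f 1 17 13
f 17 6 18
f 13 18 2
f 17 18 13
f 1 13 22
f 13 2 23
f 22 23 8
f 13 23 22
f 1 22 34
f 22 8 37
f 34 37 11
f 22 37 34
f 1 34 38
f 34 11 42
f 38 42 12
f 34 42 38
f 2 18 29
f 18 6 32
f 29 32 10
f 18 32 29
f 6 41 19
f 41 12 40
f 19 40 5
f 41 40 19
f 12 42 39
f 42 11 35
f 39 35 3
f 42 35 39
f 11 37 36
f 37 8 24
f 36 24 7
f 37 24 36
f 8 23 28
f 23 2 25
f 28 25 9
f 23 25 28
f 4 30 16
f 30 10 31
f 16 31 5
f 30 31 16
f 4 16 14
f 16 5 15
f 14 15 3
f 16 15 14
f 4 14 21
f 14 3 20
f 21 20 7
f 14 20 21
f 4 21 26
f 21 7 27
f 26 27 9
f 21 27 26
f 4 26 30
f 26 9 33
f 30 33 10
f 26 33 30
f 5 31 19
f 31 10 32
f 19 32 6
f 31 32 19
f 3 15 39
f 15 5 40
f 39 40 12
f 15 40 39
f 7 20 36
f 20 3 35
f 36 35 11
f 20 35 36
f 9 27 28
f 27 7 24
f 28 24 8
f 27 24 28
f 10 33 29
f 33 9 25
f 29 25 2
f 33 25 29
f 44 43 47
f 44 47 45
f 45 47 48
f 45 48 46
f 47 43 49
f 47 49 48
f 48 49 50
f 48 50 46
f 49 43 51
f 49 51 50
f 50 51 52
f 50 52 46
f 51 43 53
f 51 53 52
f 52 53 54
f 52 54 46
f 53 43 55
f 53 55 54
f 54 55 56
f 54 56 46
f 55 43 57
f 55 57 56
f 56 57 58
f 56 58 46
f 57 43 59
f 57 59 58
f 58 59 60
f 58 60 46
f 59 43 44
f 59 44 60
f 60 44 45
f 60 45 46
f 62 61 65
f 62 65 63
f 63 65 66
f 63 66 64
f 65 61 67
f 65 67 66
f 66 67 68
f 66 68 64
f 67 61 69
f 67 69 68
f 68 69 70
f 68 70 64
f 69 61 71
f 69 71 70
f 70 71 72
f 70 72 64
f 71 61 73
f 71 73 72
f 72 73 74
f 72 74 64
f 73 61 75
f 73 75 74
f 74 75 76
f 74 76 64
f 75 61 77
f 75 77 76
f 76 77 78
f 76 78 64
f 77 61 62
f 77 62 78
f 78 62 63
f 78 63 64
f 80 79 82
f 80 82 81
f 82 79 83
f 82 83 81
f 83 79 84
f 83 84 81
f 84 79 85
f 84 85 81
f 85 79 86
f 85 86 81
f 86 79 87
f 86 87 81
f 87 79 88
f 87 88 81
f 88 79 89
f 88 89 81
f 89 79 90
f 89 90 81
f 90 79 80
f 90 80 81



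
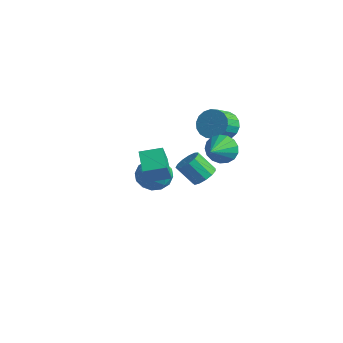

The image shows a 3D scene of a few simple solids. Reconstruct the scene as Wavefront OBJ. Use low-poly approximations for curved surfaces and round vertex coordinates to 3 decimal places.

v 0.185 -0.223 0.586
v 0.899 -0.546 1.303
v 0.421 -1.674 -0.303
v 1.135 -1.997 0.414
v 0.107 -1.937 0.677
v -0.038 -1.04 1.226
v 1.358 -1.18 -0.226
v 1.213 -0.283 0.323
v 1.624 -1.138 0.801
v 0.851 -1.606 1.359
v 0.469 -0.614 -0.359
v -0.304 -1.082 0.199
v 0.522 -0.257 1.023
v 0.798 -1.963 -0.023
v 0.195 -1.927 0.132
v 0.614 -2.118 0.553
v -0.029 -0.547 0.978
v 0.39 -0.738 1.399
v -0.075 -1.555 1.031
v 0.93 -1.482 -0.399
v 1.349 -1.673 0.022
v 0.706 -0.102 0.447
v 1.125 -0.293 0.868
v 1.395 -0.665 -0.031
v 1.367 -0.795 1.149
v 1.505 -1.648 0.626
v 1.637 -1.168 0.25
v 1.551 -0.641 0.573
v 0.913 -1.07 1.477
v 1.051 -1.923 0.954
v 0.447 -1.887 1.109
v 0.362 -1.36 1.432
v 1.339 -1.418 1.182
v 0.269 -0.297 0.046
v 0.407 -1.15 -0.477
v 0.958 -0.86 -0.432
v 0.873 -0.333 -0.109
v -0.185 -0.572 0.374
v -0.047 -1.425 -0.149
v -0.231 -1.579 0.427
v -0.317 -1.052 0.75
v -0.019 -0.802 -0.182
v 3.036 -3.325 2.084
v 1.968 -2.758 2.768
v 3.721 -2.334 2.331
v 2.653 -1.766 3.015
v 3.527 -3.994 3.405
v 2.459 -3.426 4.089
v 4.212 -3.002 3.652
v 3.144 -2.435 4.336
v 2.79 1.665 2.469
v 3.171 2.181 3.155
v 3.45 0.375 3.071
v 2.773 2.056 3.323
v 2.379 1.841 3.296
v 2.079 1.586 3.079
v 1.941 1.349 2.722
v 1.998 1.184 2.307
v 2.236 1.13 1.929
v 2.601 1.198 1.675
v 3.009 1.373 1.603
v 3.367 1.615 1.729
v 3.592 1.869 2.024
v 3.634 2.076 2.422
v 3.482 2.188 2.83
v 0.147 3.976 2.084
v 1.102 4.102 1.9
v 1.367 3.07 2.573
v 0.413 2.944 2.756
v 1.043 4.327 2.269
v 1.308 3.295 2.942
v 0.807 4.483 2.601
v 1.072 3.451 3.274
v 0.441 4.538 2.831
v 0.706 3.507 3.503
v 0.016 4.482 2.912
v 0.281 3.451 3.585
v -0.383 4.326 2.829
v -0.118 3.294 3.502
v -0.677 4.1 2.599
v -0.411 3.069 3.272
v -0.807 3.85 2.267
v -0.542 2.818 2.94
v -0.748 3.625 1.898
v -0.483 2.593 2.571
v -0.512 3.469 1.566
v -0.247 2.437 2.239
v -0.146 3.413 1.337
v 0.119 2.382 2.009
v 0.279 3.469 1.255
v 0.544 2.438 1.928
v 0.678 3.626 1.338
v 0.943 2.594 2.011
v 0.971 3.851 1.568
v 1.237 2.82 2.241
v -1.556 4.064 -2.876
v -0.898 3.645 -2.624
v -1.706 3.057 -1.491
v -2.364 3.476 -1.744
v -0.885 4.051 -2.404
v -1.694 3.464 -1.272
v -1.086 4.461 -2.334
v -1.894 3.874 -1.202
v -1.436 4.745 -2.437
v -2.244 4.158 -1.305
v -1.824 4.813 -2.679
v -2.632 4.226 -1.546
v -2.126 4.643 -2.983
v -2.935 4.056 -1.851
v -2.248 4.289 -3.254
v -3.056 3.701 -2.121
v -2.15 3.863 -3.404
v -2.958 3.276 -2.272
v -1.863 3.501 -3.387
v -2.672 2.914 -2.255
v -1.479 3.318 -3.208
v -2.287 2.731 -2.076
v -1.119 3.371 -2.923
v -1.927 2.784 -1.791
f 1 38 17
f 38 12 41
f 17 41 6
f 38 41 17
f 1 17 13
f 17 6 18
f 13 18 2
f 17 18 13
f 1 13 22
f 13 2 23
f 22 23 8
f 13 23 22
f 1 22 34
f 22 8 37
f 34 37 11
f 22 37 34
f 1 34 38
f 34 11 42
f 38 42 12
f 34 42 38
f 2 18 29
f 18 6 32
f 29 32 10
f 18 32 29
f 6 41 19
f 41 12 40
f 19 40 5
f 41 40 19
f 12 42 39
f 42 11 35
f 39 35 3
f 42 35 39
f 11 37 36
f 37 8 24
f 36 24 7
f 37 24 36
f 8 23 28
f 23 2 25
f 28 25 9
f 23 25 28
f 4 30 16
f 30 10 31
f 16 31 5
f 30 31 16
f 4 16 14
f 16 5 15
f 14 15 3
f 16 15 14
f 4 14 21
f 14 3 20
f 21 20 7
f 14 20 21
f 4 21 26
f 21 7 27
f 26 27 9
f 21 27 26
f 4 26 30
f 26 9 33
f 30 33 10
f 26 33 30
f 5 31 19
f 31 10 32
f 19 32 6
f 31 32 19
f 3 15 39
f 15 5 40
f 39 40 12
f 15 40 39
f 7 20 36
f 20 3 35
f 36 35 11
f 20 35 36
f 9 27 28
f 27 7 24
f 28 24 8
f 27 24 28
f 10 33 29
f 33 9 25
f 29 25 2
f 33 25 29
f 44 46 43
f 47 44 43
f 43 46 45
f 45 47 43
f 44 50 46
f 48 44 47
f 48 50 44
f 46 50 45
f 49 47 45
f 45 50 49
f 49 48 47
f 50 48 49
f 52 51 54
f 52 54 53
f 54 51 55
f 54 55 53
f 55 51 56
f 55 56 53
f 56 51 57
f 56 57 53
f 57 51 58
f 57 58 53
f 58 51 59
f 58 59 53
f 59 51 60
f 59 60 53
f 60 51 61
f 60 61 53
f 61 51 62
f 61 62 53
f 62 51 63
f 62 63 53
f 63 51 64
f 63 64 53
f 64 51 65
f 64 65 53
f 65 51 52
f 65 52 53
f 67 66 70
f 67 70 68
f 68 70 71
f 68 71 69
f 70 66 72
f 70 72 71
f 71 72 73
f 71 73 69
f 72 66 74
f 72 74 73
f 73 74 75
f 73 75 69
f 74 66 76
f 74 76 75
f 75 76 77
f 75 77 69
f 76 66 78
f 76 78 77
f 77 78 79
f 77 79 69
f 78 66 80
f 78 80 79
f 79 80 81
f 79 81 69
f 80 66 82
f 80 82 81
f 81 82 83
f 81 83 69
f 82 66 84
f 82 84 83
f 83 84 85
f 83 85 69
f 84 66 86
f 84 86 85
f 85 86 87
f 85 87 69
f 86 66 88
f 86 88 87
f 87 88 89
f 87 89 69
f 88 66 90
f 88 90 89
f 89 90 91
f 89 91 69
f 90 66 92
f 90 92 91
f 91 92 93
f 91 93 69
f 92 66 94
f 92 94 93
f 93 94 95
f 93 95 69
f 94 66 67
f 94 67 95
f 95 67 68
f 95 68 69
f 97 96 100
f 97 100 98
f 98 100 101
f 98 101 99
f 100 96 102
f 100 102 101
f 101 102 103
f 101 103 99
f 102 96 104
f 102 104 103
f 103 104 105
f 103 105 99
f 104 96 106
f 104 106 105
f 105 106 107
f 105 107 99
f 106 96 108
f 106 108 107
f 107 108 109
f 107 109 99
f 108 96 110
f 108 110 109
f 109 110 111
f 109 111 99
f 110 96 112
f 110 112 111
f 111 112 113
f 111 113 99
f 112 96 114
f 112 114 113
f 113 114 115
f 113 115 99
f 114 96 116
f 114 116 115
f 115 116 117
f 115 117 99
f 116 96 118
f 116 118 117
f 117 118 119
f 117 119 99
f 118 96 97
f 118 97 119
f 119 97 98
f 119 98 99



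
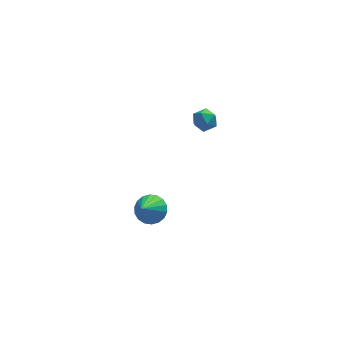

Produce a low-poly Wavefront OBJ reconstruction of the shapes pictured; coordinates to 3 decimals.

v 3.338 0.317 3.403
v 3.933 -0.05 3.596
v 2.667 -0.55 3.824
v 3.262 -0.917 4.017
v 3.083 -0.306 4.365
v 3.498 0.23 4.105
v 3.102 -0.83 3.315
v 3.517 -0.294 3.055
v 3.787 -0.759 3.542
v 3.776 -0.435 4.191
v 2.824 -0.165 3.229
v 2.813 0.159 3.878
v 0.497 -0.221 -3.575
v 1.271 -0.655 -3.507
v -0.237 -1.299 -2.085
v 1.32 -0.348 -3.261
v 1.206 -0.017 -3.077
v 0.952 0.275 -2.992
v 0.607 0.468 -3.022
v 0.241 0.525 -3.161
v -0.074 0.434 -3.383
v -0.277 0.213 -3.642
v -0.326 -0.093 -3.888
v -0.212 -0.425 -4.072
v 0.043 -0.716 -4.158
v 0.387 -0.91 -4.128
v 0.753 -0.966 -3.988
v 1.069 -0.875 -3.767
f 1 12 6
f 1 6 2
f 1 2 8
f 1 8 11
f 1 11 12
f 2 6 10
f 6 12 5
f 12 11 3
f 11 8 7
f 8 2 9
f 4 10 5
f 4 5 3
f 4 3 7
f 4 7 9
f 4 9 10
f 5 10 6
f 3 5 12
f 7 3 11
f 9 7 8
f 10 9 2
f 14 13 16
f 14 16 15
f 16 13 17
f 16 17 15
f 17 13 18
f 17 18 15
f 18 13 19
f 18 19 15
f 19 13 20
f 19 20 15
f 20 13 21
f 20 21 15
f 21 13 22
f 21 22 15
f 22 13 23
f 22 23 15
f 23 13 24
f 23 24 15
f 24 13 25
f 24 25 15
f 25 13 26
f 25 26 15
f 26 13 27
f 26 27 15
f 27 13 28
f 27 28 15
f 28 13 14
f 28 14 15



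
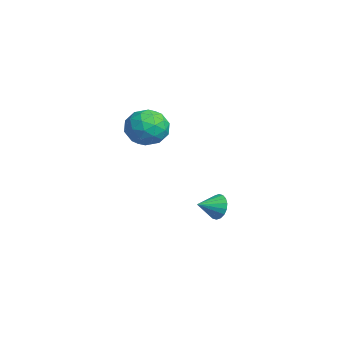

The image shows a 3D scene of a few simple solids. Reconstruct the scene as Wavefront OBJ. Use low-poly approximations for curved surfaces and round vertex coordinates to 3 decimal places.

v -3.793 3.619 -3.051
v -3.48 3.967 -2.354
v -3.447 2.461 -2.629
v -3.834 3.895 -2.259
v -4.181 3.769 -2.321
v -4.45 3.613 -2.528
v -4.59 3.458 -2.838
v -4.572 3.335 -3.19
v -4.399 3.268 -3.515
v -4.107 3.27 -3.748
v -3.753 3.342 -3.843
v -3.406 3.468 -3.781
v -3.137 3.625 -3.575
v -2.997 3.78 -3.264
v -3.015 3.903 -2.912
v -3.188 3.97 -2.587
v -2.525 0.807 3.235
v -1.713 0.387 4.026
v -2.987 -1.027 2.734
v -2.175 -1.447 3.525
v -3.18 -0.904 3.921
v -2.895 0.229 4.231
v -1.805 -0.869 2.529
v -1.52 0.264 2.839
v -1.268 -0.649 3.59
v -2.118 -0.671 4.45
v -2.582 0.031 2.31
v -3.432 0.009 3.17
v -2.079 0.758 3.675
v -2.621 -1.398 3.085
v -3.212 -1.079 3.318
v -2.735 -1.326 3.783
v -2.773 0.665 3.795
v -2.296 0.418 4.26
v -3.158 -0.341 4.198
v -2.404 -1.058 2.5
v -1.927 -1.305 2.965
v -1.965 0.686 2.977
v -1.488 0.439 3.442
v -1.542 -0.299 2.562
v -1.34 -0.098 3.883
v -1.611 -1.176 3.588
v -1.394 -0.836 3.003
v -1.227 -0.17 3.185
v -1.839 -0.111 4.389
v -2.11 -1.189 4.094
v -2.701 -0.87 4.327
v -2.533 -0.204 4.509
v -1.578 -0.72 4.132
v -2.59 0.549 2.666
v -2.861 -0.529 2.371
v -2.167 -0.436 2.251
v -1.999 0.23 2.433
v -3.089 0.536 3.172
v -3.36 -0.542 2.877
v -3.473 -0.47 3.575
v -3.306 0.196 3.757
v -3.122 0.08 2.628
f 2 1 4
f 2 4 3
f 4 1 5
f 4 5 3
f 5 1 6
f 5 6 3
f 6 1 7
f 6 7 3
f 7 1 8
f 7 8 3
f 8 1 9
f 8 9 3
f 9 1 10
f 9 10 3
f 10 1 11
f 10 11 3
f 11 1 12
f 11 12 3
f 12 1 13
f 12 13 3
f 13 1 14
f 13 14 3
f 14 1 15
f 14 15 3
f 15 1 16
f 15 16 3
f 16 1 2
f 16 2 3
f 17 54 33
f 54 28 57
f 33 57 22
f 54 57 33
f 17 33 29
f 33 22 34
f 29 34 18
f 33 34 29
f 17 29 38
f 29 18 39
f 38 39 24
f 29 39 38
f 17 38 50
f 38 24 53
f 50 53 27
f 38 53 50
f 17 50 54
f 50 27 58
f 54 58 28
f 50 58 54
f 18 34 45
f 34 22 48
f 45 48 26
f 34 48 45
f 22 57 35
f 57 28 56
f 35 56 21
f 57 56 35
f 28 58 55
f 58 27 51
f 55 51 19
f 58 51 55
f 27 53 52
f 53 24 40
f 52 40 23
f 53 40 52
f 24 39 44
f 39 18 41
f 44 41 25
f 39 41 44
f 20 46 32
f 46 26 47
f 32 47 21
f 46 47 32
f 20 32 30
f 32 21 31
f 30 31 19
f 32 31 30
f 20 30 37
f 30 19 36
f 37 36 23
f 30 36 37
f 20 37 42
f 37 23 43
f 42 43 25
f 37 43 42
f 20 42 46
f 42 25 49
f 46 49 26
f 42 49 46
f 21 47 35
f 47 26 48
f 35 48 22
f 47 48 35
f 19 31 55
f 31 21 56
f 55 56 28
f 31 56 55
f 23 36 52
f 36 19 51
f 52 51 27
f 36 51 52
f 25 43 44
f 43 23 40
f 44 40 24
f 43 40 44
f 26 49 45
f 49 25 41
f 45 41 18
f 49 41 45



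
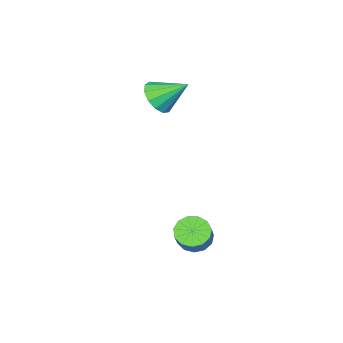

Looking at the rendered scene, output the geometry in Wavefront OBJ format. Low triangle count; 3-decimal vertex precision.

v 0.176 1.533 -3.566
v 0.925 1.141 -3.845
v 1.772 1.894 -2.633
v 1.024 2.287 -2.354
v 0.893 1.576 -4.093
v 1.74 2.329 -2.88
v 0.633 1.997 -4.173
v 1.48 2.75 -2.961
v 0.228 2.271 -4.061
v 1.076 3.025 -2.848
v -0.193 2.311 -3.792
v 0.654 3.064 -2.579
v -0.497 2.104 -3.451
v 0.351 2.857 -2.238
v -0.587 1.716 -3.146
v 0.26 2.469 -1.934
v -0.435 1.27 -2.976
v 0.413 2.023 -1.763
v -0.089 0.907 -2.992
v 0.759 1.66 -1.78
v 0.342 0.743 -3.191
v 1.189 1.497 -1.979
v 0.719 0.831 -3.509
v 1.567 1.584 -2.297
v -2.29 -3.834 2.621
v -1.485 -3.904 3.292
v -3.13 -2.566 3.759
v -1.349 -3.472 2.911
v -1.511 -3.155 2.439
v -1.92 -3.054 2.024
v -2.447 -3.2 1.799
v -2.925 -3.548 1.834
v -3.2 -3.987 2.12
v -3.187 -4.377 2.564
v -2.889 -4.595 3.027
v -2.401 -4.571 3.36
v -1.878 -4.314 3.459
f 2 1 5
f 2 5 3
f 3 5 6
f 3 6 4
f 5 1 7
f 5 7 6
f 6 7 8
f 6 8 4
f 7 1 9
f 7 9 8
f 8 9 10
f 8 10 4
f 9 1 11
f 9 11 10
f 10 11 12
f 10 12 4
f 11 1 13
f 11 13 12
f 12 13 14
f 12 14 4
f 13 1 15
f 13 15 14
f 14 15 16
f 14 16 4
f 15 1 17
f 15 17 16
f 16 17 18
f 16 18 4
f 17 1 19
f 17 19 18
f 18 19 20
f 18 20 4
f 19 1 21
f 19 21 20
f 20 21 22
f 20 22 4
f 21 1 23
f 21 23 22
f 22 23 24
f 22 24 4
f 23 1 2
f 23 2 24
f 24 2 3
f 24 3 4
f 26 25 28
f 26 28 27
f 28 25 29
f 28 29 27
f 29 25 30
f 29 30 27
f 30 25 31
f 30 31 27
f 31 25 32
f 31 32 27
f 32 25 33
f 32 33 27
f 33 25 34
f 33 34 27
f 34 25 35
f 34 35 27
f 35 25 36
f 35 36 27
f 36 25 37
f 36 37 27
f 37 25 26
f 37 26 27



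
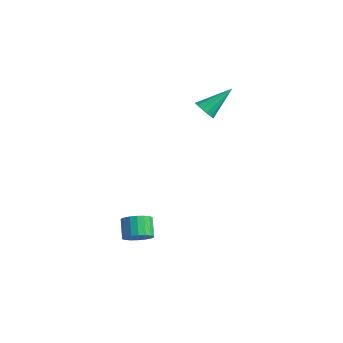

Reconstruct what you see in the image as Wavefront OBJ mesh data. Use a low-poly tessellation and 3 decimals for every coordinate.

v 1.776 -4.191 -3.796
v 2.294 -4.224 -3.283
v 1.662 -3.702 -2.611
v 1.144 -3.669 -3.124
v 2.362 -3.945 -3.436
v 1.73 -3.424 -2.764
v 2.313 -3.715 -3.66
v 1.681 -3.194 -2.988
v 2.158 -3.579 -3.912
v 1.526 -3.058 -3.239
v 1.927 -3.565 -4.14
v 1.295 -3.043 -3.467
v 1.666 -3.674 -4.3
v 1.035 -3.152 -3.627
v 1.428 -3.885 -4.36
v 0.796 -3.364 -3.688
v 1.258 -4.158 -4.309
v 0.626 -3.636 -3.637
v 1.19 -4.436 -4.156
v 0.558 -3.915 -3.484
v 1.239 -4.666 -3.932
v 0.607 -4.145 -3.26
v 1.394 -4.802 -3.681
v 0.762 -4.281 -3.008
v 1.625 -4.817 -3.453
v 0.993 -4.295 -2.78
v 1.885 -4.708 -3.293
v 1.254 -4.186 -2.62
v 2.124 -4.496 -3.232
v 1.492 -3.975 -2.56
v 1.266 0.533 2.186
v 1.845 0.389 2.124
v 1.714 1.887 3.234
v 1.774 0.606 1.875
v 1.541 0.799 1.724
v 1.221 0.909 1.72
v 0.915 0.899 1.864
v 0.721 0.773 2.11
v 0.699 0.57 2.38
v 0.858 0.357 2.589
v 1.145 0.199 2.669
v 1.471 0.147 2.596
v 1.732 0.218 2.393
f 2 1 5
f 2 5 3
f 3 5 6
f 3 6 4
f 5 1 7
f 5 7 6
f 6 7 8
f 6 8 4
f 7 1 9
f 7 9 8
f 8 9 10
f 8 10 4
f 9 1 11
f 9 11 10
f 10 11 12
f 10 12 4
f 11 1 13
f 11 13 12
f 12 13 14
f 12 14 4
f 13 1 15
f 13 15 14
f 14 15 16
f 14 16 4
f 15 1 17
f 15 17 16
f 16 17 18
f 16 18 4
f 17 1 19
f 17 19 18
f 18 19 20
f 18 20 4
f 19 1 21
f 19 21 20
f 20 21 22
f 20 22 4
f 21 1 23
f 21 23 22
f 22 23 24
f 22 24 4
f 23 1 25
f 23 25 24
f 24 25 26
f 24 26 4
f 25 1 27
f 25 27 26
f 26 27 28
f 26 28 4
f 27 1 29
f 27 29 28
f 28 29 30
f 28 30 4
f 29 1 2
f 29 2 30
f 30 2 3
f 30 3 4
f 32 31 34
f 32 34 33
f 34 31 35
f 34 35 33
f 35 31 36
f 35 36 33
f 36 31 37
f 36 37 33
f 37 31 38
f 37 38 33
f 38 31 39
f 38 39 33
f 39 31 40
f 39 40 33
f 40 31 41
f 40 41 33
f 41 31 42
f 41 42 33
f 42 31 43
f 42 43 33
f 43 31 32
f 43 32 33



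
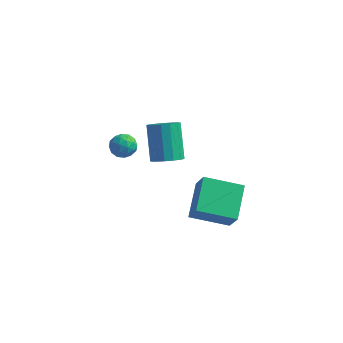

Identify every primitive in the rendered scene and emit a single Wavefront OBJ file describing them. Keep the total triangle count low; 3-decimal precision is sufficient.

v 4.603 -1.848 -3.109
v 2.669 -2.658 -2.475
v 4.182 -0.014 -2.048
v 2.249 -0.824 -1.414
v 5.291 -2.456 -1.786
v 3.358 -3.266 -1.152
v 4.871 -0.622 -0.725
v 2.937 -1.432 -0.091
v -1.392 -2.349 2.16
v -0.796 -2.327 2.643
v -0.944 -3.393 1.657
v -0.348 -3.371 2.14
v -1.053 -3.519 2.406
v -1.329 -2.873 2.717
v -0.411 -2.847 1.583
v -0.687 -2.201 1.894
v -0.189 -2.634 2.286
v -0.586 -3.049 2.795
v -1.154 -2.671 1.505
v -1.551 -3.086 2.014
v -1.133 -2.246 2.445
v -0.607 -3.474 1.855
v -1.021 -3.561 2.011
v -0.671 -3.547 2.295
v -1.447 -2.568 2.489
v -1.096 -2.554 2.773
v -1.248 -3.255 2.634
v -0.644 -3.166 1.527
v -0.293 -3.152 1.811
v -1.069 -2.173 2.005
v -0.719 -2.159 2.289
v -0.492 -2.465 1.666
v -0.426 -2.414 2.52
v -0.163 -3.027 2.224
v -0.2 -2.719 1.897
v -0.362 -2.34 2.079
v -0.66 -2.658 2.819
v -0.397 -3.271 2.524
v -0.811 -3.358 2.68
v -0.973 -2.979 2.863
v -0.303 -2.838 2.61
v -1.343 -2.449 1.776
v -1.08 -3.062 1.481
v -0.767 -2.741 1.437
v -0.929 -2.362 1.62
v -1.577 -2.693 2.076
v -1.314 -3.306 1.78
v -1.378 -3.38 2.221
v -1.54 -3.001 2.403
v -1.437 -2.882 1.69
v 2.16 -4.069 3.125
v 2.752 -3.473 2.991
v 2.032 -2.376 4.681
v 1.44 -2.971 4.815
v 2.404 -3.342 2.757
v 1.683 -2.245 4.447
v 1.99 -3.405 2.622
v 1.269 -2.308 4.312
v 1.622 -3.646 2.621
v 0.901 -2.549 4.311
v 1.398 -4 2.755
v 0.677 -2.903 4.445
v 1.379 -4.373 2.989
v 0.658 -3.276 4.679
v 1.568 -4.664 3.259
v 0.848 -3.567 4.949
v 1.917 -4.795 3.493
v 1.196 -3.698 5.183
v 2.331 -4.732 3.628
v 1.61 -3.635 5.318
v 2.699 -4.491 3.629
v 1.978 -3.394 5.319
v 2.923 -4.137 3.495
v 2.202 -3.04 5.185
v 2.942 -3.764 3.261
v 2.221 -2.667 4.951
f 2 4 1
f 5 2 1
f 1 4 3
f 3 5 1
f 2 8 4
f 6 2 5
f 6 8 2
f 4 8 3
f 7 5 3
f 3 8 7
f 7 6 5
f 8 6 7
f 9 46 25
f 46 20 49
f 25 49 14
f 46 49 25
f 9 25 21
f 25 14 26
f 21 26 10
f 25 26 21
f 9 21 30
f 21 10 31
f 30 31 16
f 21 31 30
f 9 30 42
f 30 16 45
f 42 45 19
f 30 45 42
f 9 42 46
f 42 19 50
f 46 50 20
f 42 50 46
f 10 26 37
f 26 14 40
f 37 40 18
f 26 40 37
f 14 49 27
f 49 20 48
f 27 48 13
f 49 48 27
f 20 50 47
f 50 19 43
f 47 43 11
f 50 43 47
f 19 45 44
f 45 16 32
f 44 32 15
f 45 32 44
f 16 31 36
f 31 10 33
f 36 33 17
f 31 33 36
f 12 38 24
f 38 18 39
f 24 39 13
f 38 39 24
f 12 24 22
f 24 13 23
f 22 23 11
f 24 23 22
f 12 22 29
f 22 11 28
f 29 28 15
f 22 28 29
f 12 29 34
f 29 15 35
f 34 35 17
f 29 35 34
f 12 34 38
f 34 17 41
f 38 41 18
f 34 41 38
f 13 39 27
f 39 18 40
f 27 40 14
f 39 40 27
f 11 23 47
f 23 13 48
f 47 48 20
f 23 48 47
f 15 28 44
f 28 11 43
f 44 43 19
f 28 43 44
f 17 35 36
f 35 15 32
f 36 32 16
f 35 32 36
f 18 41 37
f 41 17 33
f 37 33 10
f 41 33 37
f 52 51 55
f 52 55 53
f 53 55 56
f 53 56 54
f 55 51 57
f 55 57 56
f 56 57 58
f 56 58 54
f 57 51 59
f 57 59 58
f 58 59 60
f 58 60 54
f 59 51 61
f 59 61 60
f 60 61 62
f 60 62 54
f 61 51 63
f 61 63 62
f 62 63 64
f 62 64 54
f 63 51 65
f 63 65 64
f 64 65 66
f 64 66 54
f 65 51 67
f 65 67 66
f 66 67 68
f 66 68 54
f 67 51 69
f 67 69 68
f 68 69 70
f 68 70 54
f 69 51 71
f 69 71 70
f 70 71 72
f 70 72 54
f 71 51 73
f 71 73 72
f 72 73 74
f 72 74 54
f 73 51 75
f 73 75 74
f 74 75 76
f 74 76 54
f 75 51 52
f 75 52 76
f 76 52 53
f 76 53 54



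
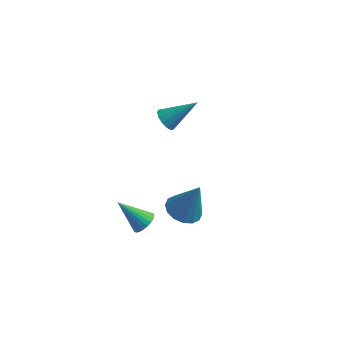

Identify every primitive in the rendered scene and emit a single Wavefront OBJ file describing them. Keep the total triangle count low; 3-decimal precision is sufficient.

v -2.344 2.954 0.838
v -1.944 2.521 0.616
v -1.036 3.606 1.922
v -1.912 2.805 0.405
v -2.016 3.136 0.332
v -2.225 3.41 0.42
v -2.472 3.538 0.64
v -2.678 3.482 0.924
v -2.778 3.257 1.18
v -2.741 2.937 1.328
v -2.578 2.621 1.32
v -2.34 2.412 1.159
v -2.104 2.374 0.897
v -1.417 -3.171 -0.209
v -1.125 -2.728 0.091
v -2.603 -3.149 0.909
v -1.262 -2.601 -0.056
v -1.423 -2.562 -0.228
v -1.583 -2.615 -0.396
v -1.717 -2.753 -0.536
v -1.806 -2.954 -0.626
v -1.836 -3.189 -0.653
v -1.801 -3.421 -0.612
v -1.709 -3.615 -0.509
v -1.572 -3.741 -0.362
v -1.411 -3.781 -0.19
v -1.251 -3.728 -0.022
v -1.117 -3.59 0.118
v -1.028 -3.388 0.208
v -0.999 -3.154 0.234
v -1.033 -2.922 0.194
v 0.165 -2.524 0.627
v 0.934 -2.314 0.304
v 0.835 -2.356 2.333
v 0.719 -1.927 0.351
v 0.356 -1.7 0.471
v -0.059 -1.693 0.634
v -0.413 -1.909 0.794
v -0.613 -2.29 0.91
v -0.604 -2.733 0.95
v -0.389 -3.12 0.904
v -0.026 -3.348 0.783
v 0.388 -3.354 0.621
v 0.743 -3.138 0.46
v 0.942 -2.757 0.344
f 2 1 4
f 2 4 3
f 4 1 5
f 4 5 3
f 5 1 6
f 5 6 3
f 6 1 7
f 6 7 3
f 7 1 8
f 7 8 3
f 8 1 9
f 8 9 3
f 9 1 10
f 9 10 3
f 10 1 11
f 10 11 3
f 11 1 12
f 11 12 3
f 12 1 13
f 12 13 3
f 13 1 2
f 13 2 3
f 15 14 17
f 15 17 16
f 17 14 18
f 17 18 16
f 18 14 19
f 18 19 16
f 19 14 20
f 19 20 16
f 20 14 21
f 20 21 16
f 21 14 22
f 21 22 16
f 22 14 23
f 22 23 16
f 23 14 24
f 23 24 16
f 24 14 25
f 24 25 16
f 25 14 26
f 25 26 16
f 26 14 27
f 26 27 16
f 27 14 28
f 27 28 16
f 28 14 29
f 28 29 16
f 29 14 30
f 29 30 16
f 30 14 31
f 30 31 16
f 31 14 15
f 31 15 16
f 33 32 35
f 33 35 34
f 35 32 36
f 35 36 34
f 36 32 37
f 36 37 34
f 37 32 38
f 37 38 34
f 38 32 39
f 38 39 34
f 39 32 40
f 39 40 34
f 40 32 41
f 40 41 34
f 41 32 42
f 41 42 34
f 42 32 43
f 42 43 34
f 43 32 44
f 43 44 34
f 44 32 45
f 44 45 34
f 45 32 33
f 45 33 34



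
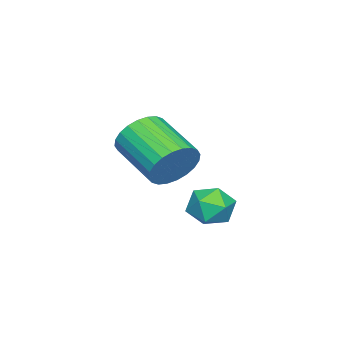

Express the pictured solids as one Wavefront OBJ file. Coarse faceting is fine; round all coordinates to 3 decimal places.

v -0.043 1.064 -3.627
v 0.354 1.171 -2.929
v -0.399 -0.178 -2.295
v -0.797 -0.284 -2.993
v 0.093 1.341 -2.878
v -0.66 -0.008 -2.244
v -0.189 1.469 -2.941
v -0.943 0.12 -2.306
v -0.449 1.535 -3.108
v -1.202 0.187 -2.473
v -0.647 1.53 -3.354
v -1.4 0.181 -2.72
v -0.753 1.454 -3.642
v -1.507 0.105 -3.007
v -0.751 1.319 -3.927
v -1.505 -0.03 -3.293
v -0.642 1.144 -4.167
v -1.395 -0.204 -3.533
v -0.441 0.958 -4.325
v -1.194 -0.391 -3.691
v -0.18 0.788 -4.376
v -0.933 -0.561 -3.742
v 0.103 0.66 -4.314
v -0.651 -0.689 -3.679
v 0.362 0.593 -4.147
v -0.391 -0.755 -3.512
v 0.56 0.599 -3.9
v -0.193 -0.75 -3.266
v 0.667 0.675 -3.613
v -0.087 -0.674 -2.978
v 0.665 0.81 -3.327
v -0.089 -0.539 -2.693
v 0.555 0.984 -3.087
v -0.198 -0.364 -2.453
v 1.648 3.119 -4.109
v 2.209 3.508 -4.147
v 2.111 2.532 -3.293
v 2.672 2.921 -3.331
v 2.087 3.186 -3.096
v 1.802 3.549 -3.6
v 2.518 2.491 -3.84
v 2.233 2.854 -4.344
v 2.747 3.12 -3.981
v 2.481 3.549 -3.521
v 1.839 2.491 -3.919
v 1.573 2.92 -3.459
f 2 1 5
f 2 5 3
f 3 5 6
f 3 6 4
f 5 1 7
f 5 7 6
f 6 7 8
f 6 8 4
f 7 1 9
f 7 9 8
f 8 9 10
f 8 10 4
f 9 1 11
f 9 11 10
f 10 11 12
f 10 12 4
f 11 1 13
f 11 13 12
f 12 13 14
f 12 14 4
f 13 1 15
f 13 15 14
f 14 15 16
f 14 16 4
f 15 1 17
f 15 17 16
f 16 17 18
f 16 18 4
f 17 1 19
f 17 19 18
f 18 19 20
f 18 20 4
f 19 1 21
f 19 21 20
f 20 21 22
f 20 22 4
f 21 1 23
f 21 23 22
f 22 23 24
f 22 24 4
f 23 1 25
f 23 25 24
f 24 25 26
f 24 26 4
f 25 1 27
f 25 27 26
f 26 27 28
f 26 28 4
f 27 1 29
f 27 29 28
f 28 29 30
f 28 30 4
f 29 1 31
f 29 31 30
f 30 31 32
f 30 32 4
f 31 1 33
f 31 33 32
f 32 33 34
f 32 34 4
f 33 1 2
f 33 2 34
f 34 2 3
f 34 3 4
f 35 46 40
f 35 40 36
f 35 36 42
f 35 42 45
f 35 45 46
f 36 40 44
f 40 46 39
f 46 45 37
f 45 42 41
f 42 36 43
f 38 44 39
f 38 39 37
f 38 37 41
f 38 41 43
f 38 43 44
f 39 44 40
f 37 39 46
f 41 37 45
f 43 41 42
f 44 43 36



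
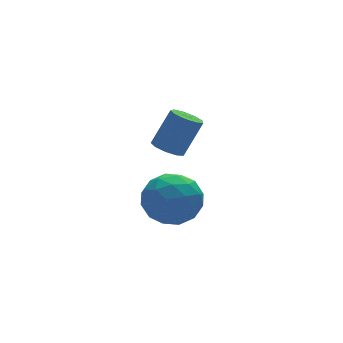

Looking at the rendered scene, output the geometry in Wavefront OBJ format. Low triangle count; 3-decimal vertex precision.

v -1.93 -3.078 0.948
v -1.176 -3.132 1.6
v -1.264 -4.268 0.08
v -0.51 -4.322 0.732
v -1.427 -4.613 1.003
v -1.838 -3.878 1.539
v -0.602 -3.522 0.141
v -1.013 -2.787 0.677
v -0.355 -3.407 1.102
v -0.865 -4.081 1.634
v -1.575 -3.319 0.046
v -2.085 -3.993 0.578
v -1.611 -3.001 1.35
v -0.829 -4.399 0.33
v -1.368 -4.57 0.489
v -0.924 -4.602 0.872
v -2 -3.439 1.314
v -1.557 -3.471 1.698
v -1.705 -4.341 1.347
v -0.883 -3.929 -0.018
v -0.44 -3.961 0.366
v -1.516 -2.798 0.808
v -1.072 -2.83 1.191
v -0.735 -3.059 0.333
v -0.685 -3.194 1.441
v -0.294 -3.893 0.93
v -0.348 -3.423 0.583
v -0.59 -2.991 0.898
v -0.985 -3.59 1.754
v -0.594 -4.29 1.244
v -1.133 -4.461 1.403
v -1.374 -4.028 1.718
v -0.503 -3.752 1.461
v -1.846 -3.11 0.436
v -1.455 -3.81 -0.074
v -1.066 -3.372 -0.038
v -1.307 -2.939 0.277
v -2.146 -3.507 0.75
v -1.755 -4.206 0.239
v -1.85 -4.409 0.782
v -2.092 -3.977 1.097
v -1.937 -3.648 0.219
v 0.256 -0.171 0.605
v 0.608 -0.601 0.436
v 1.335 -0.498 1.686
v 0.984 -0.069 1.855
v 0.756 -0.251 0.321
v 1.483 -0.148 1.571
v 0.67 0.136 0.339
v 1.397 0.239 1.589
v 0.391 0.379 0.481
v 1.118 0.482 1.732
v 0.049 0.365 0.682
v 0.776 0.467 1.932
v -0.196 0.099 0.846
v 0.531 0.202 2.096
v -0.23 -0.293 0.898
v 0.498 -0.19 2.148
v -0.035 -0.628 0.812
v 0.692 -0.525 2.062
v 0.295 -0.75 0.63
v 1.023 -0.647 1.88
f 1 38 17
f 38 12 41
f 17 41 6
f 38 41 17
f 1 17 13
f 17 6 18
f 13 18 2
f 17 18 13
f 1 13 22
f 13 2 23
f 22 23 8
f 13 23 22
f 1 22 34
f 22 8 37
f 34 37 11
f 22 37 34
f 1 34 38
f 34 11 42
f 38 42 12
f 34 42 38
f 2 18 29
f 18 6 32
f 29 32 10
f 18 32 29
f 6 41 19
f 41 12 40
f 19 40 5
f 41 40 19
f 12 42 39
f 42 11 35
f 39 35 3
f 42 35 39
f 11 37 36
f 37 8 24
f 36 24 7
f 37 24 36
f 8 23 28
f 23 2 25
f 28 25 9
f 23 25 28
f 4 30 16
f 30 10 31
f 16 31 5
f 30 31 16
f 4 16 14
f 16 5 15
f 14 15 3
f 16 15 14
f 4 14 21
f 14 3 20
f 21 20 7
f 14 20 21
f 4 21 26
f 21 7 27
f 26 27 9
f 21 27 26
f 4 26 30
f 26 9 33
f 30 33 10
f 26 33 30
f 5 31 19
f 31 10 32
f 19 32 6
f 31 32 19
f 3 15 39
f 15 5 40
f 39 40 12
f 15 40 39
f 7 20 36
f 20 3 35
f 36 35 11
f 20 35 36
f 9 27 28
f 27 7 24
f 28 24 8
f 27 24 28
f 10 33 29
f 33 9 25
f 29 25 2
f 33 25 29
f 44 43 47
f 44 47 45
f 45 47 48
f 45 48 46
f 47 43 49
f 47 49 48
f 48 49 50
f 48 50 46
f 49 43 51
f 49 51 50
f 50 51 52
f 50 52 46
f 51 43 53
f 51 53 52
f 52 53 54
f 52 54 46
f 53 43 55
f 53 55 54
f 54 55 56
f 54 56 46
f 55 43 57
f 55 57 56
f 56 57 58
f 56 58 46
f 57 43 59
f 57 59 58
f 58 59 60
f 58 60 46
f 59 43 61
f 59 61 60
f 60 61 62
f 60 62 46
f 61 43 44
f 61 44 62
f 62 44 45
f 62 45 46



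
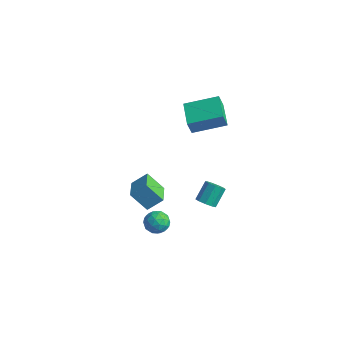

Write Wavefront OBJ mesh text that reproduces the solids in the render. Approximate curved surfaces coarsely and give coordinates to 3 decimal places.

v -0.034 -0.464 -2.479
v 0.698 -0.504 -2.288
v 0.162 -1.256 -3.392
v 0.894 -1.296 -3.201
v 0.367 -1.591 -2.745
v 0.246 -1.101 -2.18
v 0.614 -0.659 -3.5
v 0.493 -0.169 -2.935
v 1.098 -0.624 -2.919
v 0.945 -1.2 -2.452
v -0.085 -0.56 -3.228
v -0.238 -1.136 -2.761
v 0.315 -0.414 -2.303
v 0.545 -1.346 -3.377
v 0.235 -1.519 -3.109
v 0.665 -1.542 -2.996
v 0.049 -0.766 -2.24
v 0.479 -0.789 -2.127
v 0.284 -1.428 -2.396
v 0.381 -0.971 -3.553
v 0.811 -0.994 -3.44
v 0.195 -0.218 -2.684
v 0.625 -0.241 -2.571
v 0.576 -0.332 -3.284
v 0.98 -0.508 -2.562
v 1.095 -0.974 -3.099
v 0.931 -0.599 -3.274
v 0.86 -0.312 -2.942
v 0.89 -0.847 -2.287
v 1.005 -1.313 -2.824
v 0.696 -1.486 -2.556
v 0.625 -1.198 -2.224
v 1.126 -0.918 -2.658
v -0.145 -0.447 -2.856
v -0.03 -0.913 -3.393
v 0.235 -0.562 -3.456
v 0.164 -0.274 -3.124
v -0.235 -0.786 -2.581
v -0.12 -1.252 -3.118
v -0 -1.448 -2.738
v -0.071 -1.161 -2.406
v -0.266 -0.842 -3.022
v -1.316 3.303 2.652
v -1.348 2.98 3.566
v -0.053 4.689 3.186
v -0.085 4.367 4.101
v -0.075 2.293 2.339
v -0.107 1.971 3.254
v 1.188 3.68 2.874
v 1.156 3.357 3.788
v -2.861 1.795 -4.803
v -3.705 1.345 -3.741
v -2.329 2.5 -4.082
v -3.174 2.05 -3.02
v -1.886 0.73 -4.48
v -2.731 0.28 -3.418
v -1.355 1.435 -3.759
v -2.199 0.985 -2.697
v 2.14 1.034 -1.361
v 2.445 0.688 -0.992
v 2.344 1.54 -0.11
v 2.04 1.886 -0.479
v 2.697 0.929 -1.196
v 2.596 1.781 -0.314
v 2.689 1.219 -1.476
v 2.588 2.07 -0.595
v 2.424 1.422 -1.703
v 2.323 2.274 -0.821
v 2.027 1.444 -1.77
v 1.926 2.296 -0.888
v 1.682 1.274 -1.645
v 1.581 2.126 -0.763
v 1.553 0.992 -1.387
v 1.452 1.843 -0.506
v 1.698 0.73 -1.117
v 1.597 1.581 -0.235
v 2.05 0.61 -0.961
v 1.949 1.461 -0.079
f 1 38 17
f 38 12 41
f 17 41 6
f 38 41 17
f 1 17 13
f 17 6 18
f 13 18 2
f 17 18 13
f 1 13 22
f 13 2 23
f 22 23 8
f 13 23 22
f 1 22 34
f 22 8 37
f 34 37 11
f 22 37 34
f 1 34 38
f 34 11 42
f 38 42 12
f 34 42 38
f 2 18 29
f 18 6 32
f 29 32 10
f 18 32 29
f 6 41 19
f 41 12 40
f 19 40 5
f 41 40 19
f 12 42 39
f 42 11 35
f 39 35 3
f 42 35 39
f 11 37 36
f 37 8 24
f 36 24 7
f 37 24 36
f 8 23 28
f 23 2 25
f 28 25 9
f 23 25 28
f 4 30 16
f 30 10 31
f 16 31 5
f 30 31 16
f 4 16 14
f 16 5 15
f 14 15 3
f 16 15 14
f 4 14 21
f 14 3 20
f 21 20 7
f 14 20 21
f 4 21 26
f 21 7 27
f 26 27 9
f 21 27 26
f 4 26 30
f 26 9 33
f 30 33 10
f 26 33 30
f 5 31 19
f 31 10 32
f 19 32 6
f 31 32 19
f 3 15 39
f 15 5 40
f 39 40 12
f 15 40 39
f 7 20 36
f 20 3 35
f 36 35 11
f 20 35 36
f 9 27 28
f 27 7 24
f 28 24 8
f 27 24 28
f 10 33 29
f 33 9 25
f 29 25 2
f 33 25 29
f 44 46 43
f 47 44 43
f 43 46 45
f 45 47 43
f 44 50 46
f 48 44 47
f 48 50 44
f 46 50 45
f 49 47 45
f 45 50 49
f 49 48 47
f 50 48 49
f 52 54 51
f 55 52 51
f 51 54 53
f 53 55 51
f 52 58 54
f 56 52 55
f 56 58 52
f 54 58 53
f 57 55 53
f 53 58 57
f 57 56 55
f 58 56 57
f 60 59 63
f 60 63 61
f 61 63 64
f 61 64 62
f 63 59 65
f 63 65 64
f 64 65 66
f 64 66 62
f 65 59 67
f 65 67 66
f 66 67 68
f 66 68 62
f 67 59 69
f 67 69 68
f 68 69 70
f 68 70 62
f 69 59 71
f 69 71 70
f 70 71 72
f 70 72 62
f 71 59 73
f 71 73 72
f 72 73 74
f 72 74 62
f 73 59 75
f 73 75 74
f 74 75 76
f 74 76 62
f 75 59 77
f 75 77 76
f 76 77 78
f 76 78 62
f 77 59 60
f 77 60 78
f 78 60 61
f 78 61 62

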